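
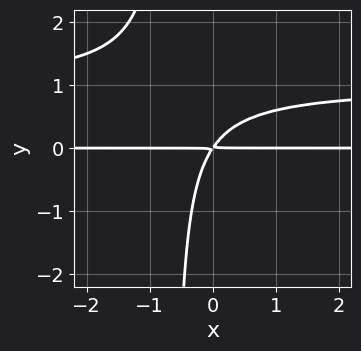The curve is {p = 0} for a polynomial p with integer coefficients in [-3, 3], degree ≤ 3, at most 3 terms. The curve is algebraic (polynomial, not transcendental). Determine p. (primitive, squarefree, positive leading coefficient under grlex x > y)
3*x*y^2 - 3*x*y + 2*y^2

(a) Degree: the shape is more complex than any degree-2 curve, so deg p = 3.
(b) Checking where it meets the axes: every point of the x-axis in the box is on the curve.
(c) Assembling these constraints gives the stated polynomial.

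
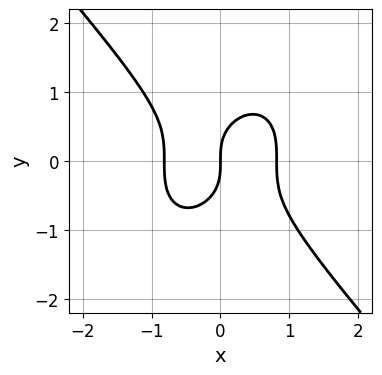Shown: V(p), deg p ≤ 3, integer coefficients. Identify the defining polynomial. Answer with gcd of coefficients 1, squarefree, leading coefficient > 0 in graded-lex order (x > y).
1. The degree is 3 — no degree-2 curve has this shape.
2. Against the integer gridlines: it crosses the x-axis at the gridline x = 0; it crosses the y-axis at the gridline y = 0.
3. Together with the visible shape, these determine p as stated.

3*x^3 + 2*y^3 - 2*x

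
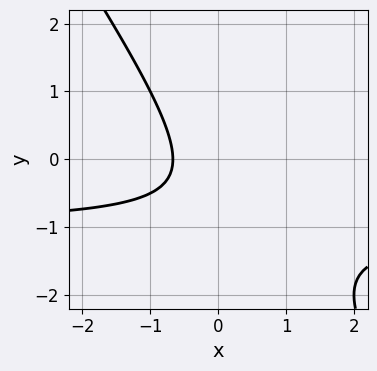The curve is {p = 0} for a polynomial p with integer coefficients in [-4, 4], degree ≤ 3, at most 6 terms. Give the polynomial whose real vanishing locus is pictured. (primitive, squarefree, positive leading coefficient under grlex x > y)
First, the degree is 2 — the shape is more complex than any degree-1 curve.
Then, from the visible intercepts: no y-intercept at any integer in the box.
Finally, fitting integer coefficients to these (and the overall shape) gives p.

3*x*y + 2*y^2 + 3*x + 2*y + 2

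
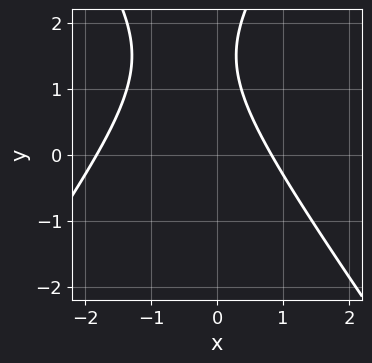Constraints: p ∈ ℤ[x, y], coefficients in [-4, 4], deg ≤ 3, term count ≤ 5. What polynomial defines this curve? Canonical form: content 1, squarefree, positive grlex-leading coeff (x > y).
First, degree: the shape is more complex than any degree-1 curve, so deg p = 2.
Next, from the visible intercepts: the curve avoids every integer y-axis point in the box.
Finally, solving for integer coefficients yields p as stated.

2*x^2 - y^2 + 2*x + 3*y - 3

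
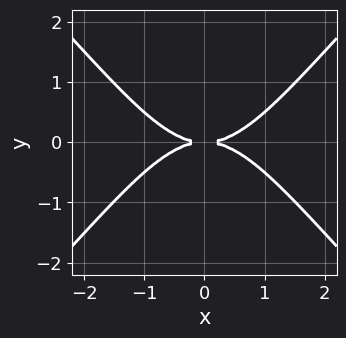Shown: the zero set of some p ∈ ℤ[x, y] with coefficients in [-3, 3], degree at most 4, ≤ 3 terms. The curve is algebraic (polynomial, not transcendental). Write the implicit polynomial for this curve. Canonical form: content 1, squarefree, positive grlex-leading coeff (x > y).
x^4 - x^2*y^2 - 3*y^2

1. The degree is 4 — the shape is more complex than any degree-3 curve.
2. Symmetries: the y ↦ −y reflection is a symmetry, so y appears only in even powers; mirror symmetry x ↦ −x ⇒ only even powers of x.
3. Observable constraints: it crosses the x-axis at the gridline x = 0; it crosses the y-axis at the gridline y = 0.
4. These observations pin down the coefficients.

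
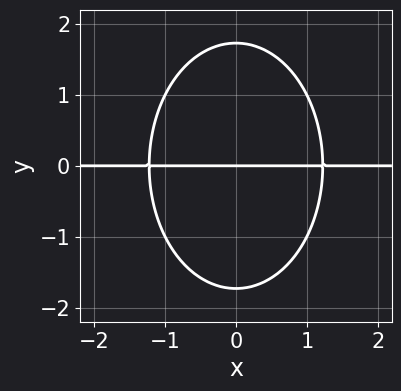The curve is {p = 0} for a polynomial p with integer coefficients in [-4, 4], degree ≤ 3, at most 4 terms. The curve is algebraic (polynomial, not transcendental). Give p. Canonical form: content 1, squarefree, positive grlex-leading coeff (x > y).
2*x^2*y + y^3 - 3*y

First, the degree is 3 — a generic line meets the curve in up to 3 points.
Next, symmetries: the x ↦ −x reflection is a symmetry, so x appears only in even powers.
Then, observable constraints: one y-axis crossing is at y = 0; every point of the x-axis in the box is on the curve.
Finally, assembling these constraints gives the stated polynomial.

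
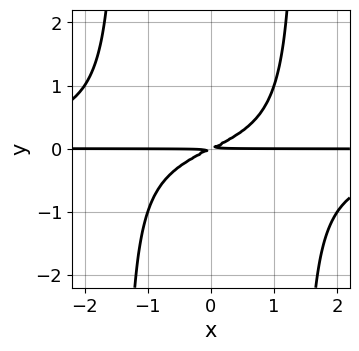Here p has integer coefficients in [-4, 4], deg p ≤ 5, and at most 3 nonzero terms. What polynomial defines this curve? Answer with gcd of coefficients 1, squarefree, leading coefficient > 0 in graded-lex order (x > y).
Degree: the shape is more complex than any degree-3 curve, so deg p = 4.
Against the integer gridlines: the visible x-axis segment lies entirely on the curve.
Putting this together gives p.

x^2*y^2 + x*y - 2*y^2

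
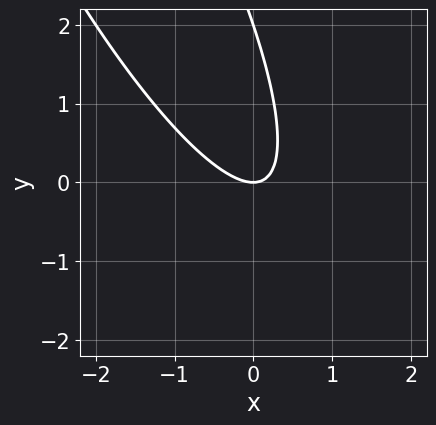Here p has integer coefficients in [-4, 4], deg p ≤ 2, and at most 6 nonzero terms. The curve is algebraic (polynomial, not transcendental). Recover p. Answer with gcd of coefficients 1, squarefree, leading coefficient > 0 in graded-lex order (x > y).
3*x^2 + 3*x*y + y^2 - 2*y

(a) The degree is 2 — a generic line meets the curve in up to 2 points.
(b) Reading off the gridlines: the y-axis gridline crossings are at y ∈ {0, 2}; it meets the x-axis at x = 0 (among the integer gridlines).
(c) Solving for integer coefficients yields p as stated.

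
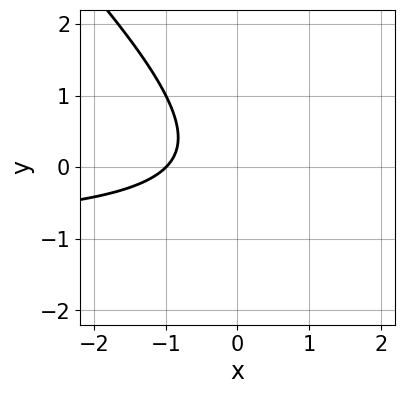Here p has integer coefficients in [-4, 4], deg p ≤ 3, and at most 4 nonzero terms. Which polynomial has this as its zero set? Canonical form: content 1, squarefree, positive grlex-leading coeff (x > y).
x*y + y^2 + x + 1

Degree: no degree-1 curve has this shape, so deg p = 2.
From the visible intercepts: one x-axis crossing is at x = -1; no y-intercept at any integer in the box.
These observations pin down the coefficients.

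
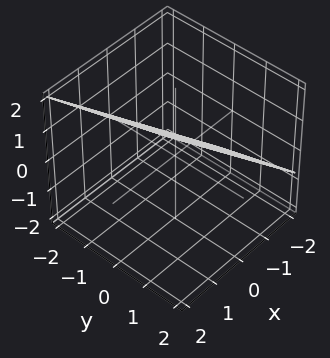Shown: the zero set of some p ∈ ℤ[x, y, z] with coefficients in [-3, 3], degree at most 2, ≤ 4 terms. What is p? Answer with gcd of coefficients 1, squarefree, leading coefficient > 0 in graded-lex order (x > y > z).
1. Degree: every cross-section is a straight line — this is a plane, so deg p = 1.
2. From the visible intercepts: one y-axis crossing is at y = -2.
3. Together with the visible shape, these determine p as stated.

3*x + y - 3*z + 2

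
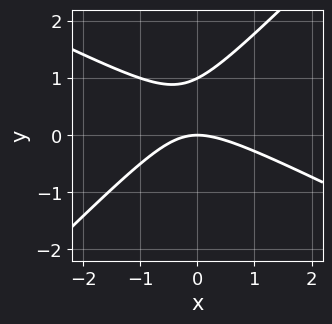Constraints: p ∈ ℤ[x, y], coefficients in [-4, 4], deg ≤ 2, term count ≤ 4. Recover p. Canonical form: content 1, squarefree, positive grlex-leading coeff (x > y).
deg p = 2. No degree-1 curve has this shape.
Observable constraints: it crosses the x-axis at the gridline x = 0; the y-axis gridline crossings are at y ∈ {0, 1}.
Assembling these constraints gives the stated polynomial.

x^2 + x*y - 2*y^2 + 2*y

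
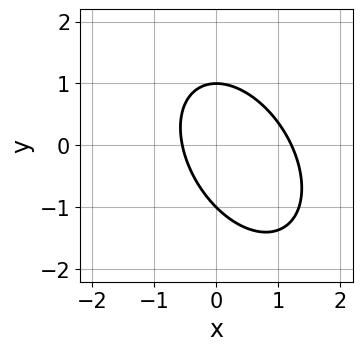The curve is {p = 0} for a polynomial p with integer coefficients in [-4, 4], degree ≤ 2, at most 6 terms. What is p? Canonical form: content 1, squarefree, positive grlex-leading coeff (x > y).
(a) deg p = 2. The shape is more complex than any degree-1 curve.
(b) From the visible intercepts: the y-axis gridline crossings are at y ∈ {-1, 1}.
(c) These observations pin down the coefficients.

3*x^2 + 2*x*y + 2*y^2 - 2*x - 2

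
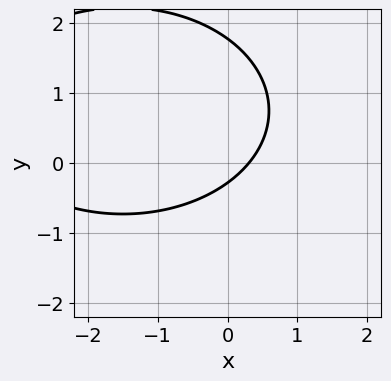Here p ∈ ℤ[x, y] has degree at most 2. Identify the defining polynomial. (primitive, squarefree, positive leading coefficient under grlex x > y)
First, the degree is 2 — no degree-1 curve has this shape.
Finally, solving for integer coefficients yields p as stated.

x^2 + 2*y^2 + 3*x - 3*y - 1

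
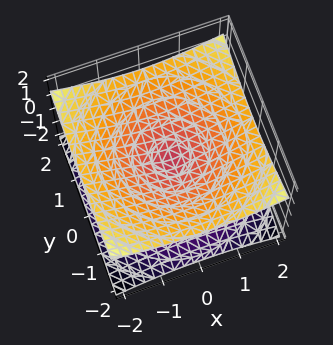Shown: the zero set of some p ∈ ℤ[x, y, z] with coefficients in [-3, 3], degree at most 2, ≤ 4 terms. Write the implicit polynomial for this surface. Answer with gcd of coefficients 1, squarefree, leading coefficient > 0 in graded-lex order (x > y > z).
x^2 + y^2 - 3*z^2

1. deg p = 2. A double cone through the origin; a quadric.
2. Symmetries: rotational symmetry about the z-axis ⇒ p depends on x, y only through x² + y²; the z ↦ −z reflection is a symmetry, so z appears only in even powers.
3. Checking where it meets the axes: it meets the x-axis at x = 0 (among the integer gridlines); a circular section at z = 1 has radius between 1 and 2.
4. Matching integer coefficients to the picture gives p.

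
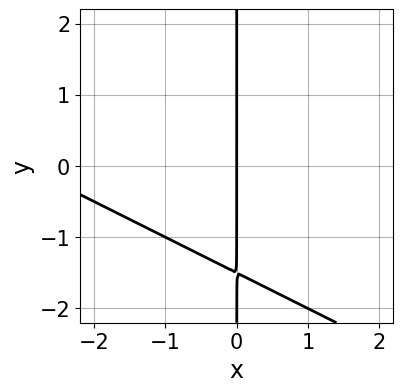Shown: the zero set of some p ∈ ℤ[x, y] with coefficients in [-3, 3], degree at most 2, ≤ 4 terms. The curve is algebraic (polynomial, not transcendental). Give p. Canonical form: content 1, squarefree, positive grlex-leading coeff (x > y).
x^2 + 2*x*y + 3*x

deg p = 2. The shape is more complex than any degree-1 curve.
From the axis intercepts and sections: the visible y-axis segment lies entirely on the curve; it crosses the x-axis at the gridline x = 0.
Fitting integer coefficients to these (and the overall shape) gives p.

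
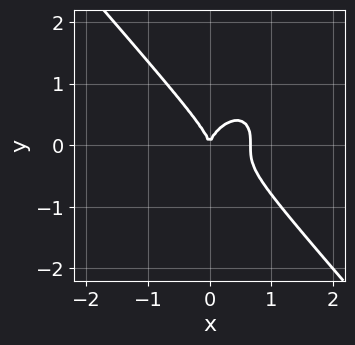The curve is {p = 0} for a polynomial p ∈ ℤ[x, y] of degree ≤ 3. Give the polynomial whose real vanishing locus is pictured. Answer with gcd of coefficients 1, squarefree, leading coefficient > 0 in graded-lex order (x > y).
deg p = 3. No degree-2 curve has this shape.
Reading off the gridlines: one x-axis crossing is at x = 0; it meets the y-axis at y = 0 (among the integer gridlines).
Assembling these constraints gives the stated polynomial.

3*x^3 + 2*y^3 - 2*x^2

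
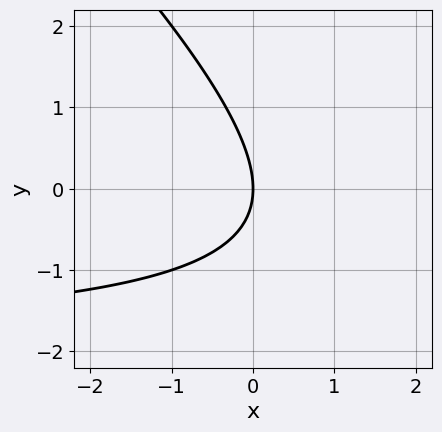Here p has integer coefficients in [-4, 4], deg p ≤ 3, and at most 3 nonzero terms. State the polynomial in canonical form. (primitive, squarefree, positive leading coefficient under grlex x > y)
Degree: no degree-1 curve has this shape, so deg p = 2.
From the visible intercepts: one y-axis crossing is at y = 0; it crosses the x-axis at the gridline x = 0.
These observations pin down the coefficients.

x*y + y^2 + 2*x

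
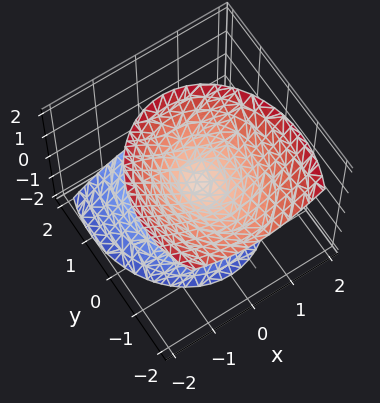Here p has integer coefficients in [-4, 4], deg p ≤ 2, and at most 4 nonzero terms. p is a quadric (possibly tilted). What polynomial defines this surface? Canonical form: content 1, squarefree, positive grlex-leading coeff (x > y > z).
First, the picture has 2 separate pieces. They look like related sheets of one shape, so recover p as a whole.
Then, the degree is 2 — the shape is more complex than any degree-1 surface.
Next, from the visible intercepts: it crosses the x-axis at the gridline x = 0; it crosses the y-axis at the gridline y = 0.
Finally, matching integer coefficients to the picture gives p.

3*x^2 + 2*y^2 + 2*y*z - 2*z^2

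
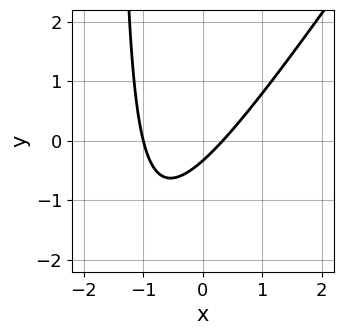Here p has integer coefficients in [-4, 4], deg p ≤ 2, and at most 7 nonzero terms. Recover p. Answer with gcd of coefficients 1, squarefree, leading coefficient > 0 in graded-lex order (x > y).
deg p = 2. A generic line meets the curve in up to 2 points.
From the visible intercepts: it meets the x-axis at x = -1 (among the integer gridlines).
Fitting integer coefficients to these (and the overall shape) gives p.

3*x^2 - 2*x*y + 2*x - 3*y - 1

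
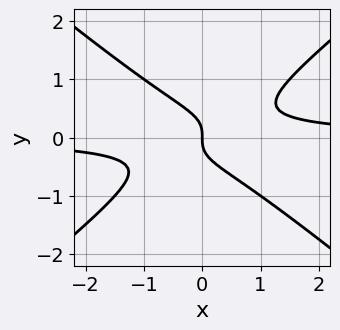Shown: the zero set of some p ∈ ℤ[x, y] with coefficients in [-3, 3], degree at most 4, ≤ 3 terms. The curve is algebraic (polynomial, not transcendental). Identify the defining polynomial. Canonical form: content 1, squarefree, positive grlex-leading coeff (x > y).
1. Degree: a generic line meets the curve in up to 3 points, so deg p = 3.
2. From the axis intercepts and sections: it meets the x-axis at x = 0 (among the integer gridlines); it crosses the y-axis at the gridline y = 0.
3. The integer polynomial consistent with all of this is the stated p.

2*x^2*y - 3*y^3 - x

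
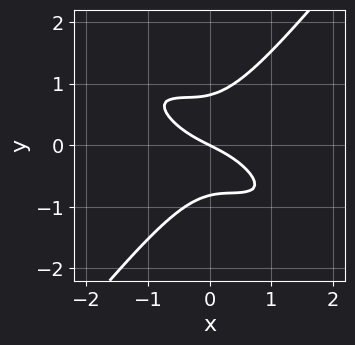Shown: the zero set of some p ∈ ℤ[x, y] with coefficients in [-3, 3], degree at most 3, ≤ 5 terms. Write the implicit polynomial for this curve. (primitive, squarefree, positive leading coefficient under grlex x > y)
The degree is 3 — the shape is more complex than any degree-2 curve.
Reading off the gridlines: it crosses the x-axis at the gridline x = 0; it crosses the y-axis at the gridline y = 0.
The integer polynomial consistent with all of this is the stated p.

2*x^3 + 3*x^2*y - 3*y^3 + x + 2*y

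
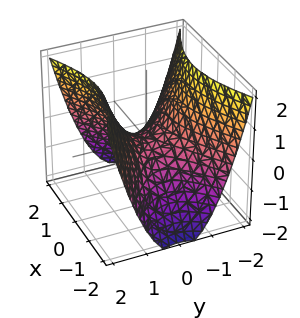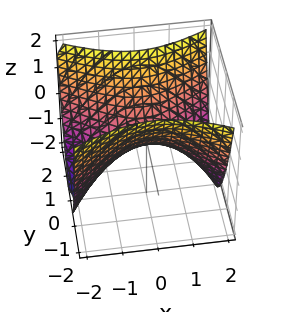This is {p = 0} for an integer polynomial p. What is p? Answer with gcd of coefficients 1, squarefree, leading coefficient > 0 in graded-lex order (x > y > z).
The degree is 2 — a hyperbolic paraboloid; a quadric.
Symmetries: the x ↦ −x reflection is a symmetry, so x appears only in even powers; it's symmetric under y → −y, forcing even powers of y.
Against the integer gridlines: one y-axis crossing is at y = 0; one x-axis crossing is at x = 0; it meets the z-axis at z = 0 (among the integer gridlines).
Fitting integer coefficients to these (and the overall shape) gives p.

x^2 - 2*y^2 + 2*z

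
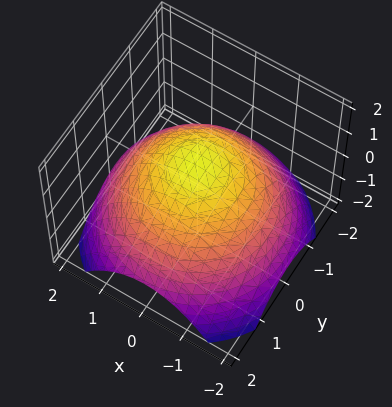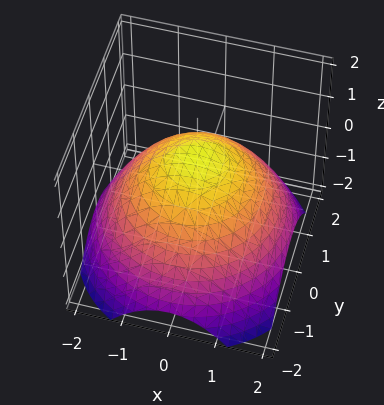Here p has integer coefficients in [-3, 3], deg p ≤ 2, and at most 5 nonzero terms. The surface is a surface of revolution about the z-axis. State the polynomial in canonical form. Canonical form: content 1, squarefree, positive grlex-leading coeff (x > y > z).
x^2 + y^2 + 2*z - 2

deg p = 2. The shape is more complex than any degree-1 surface.
Symmetries: the surface is invariant under rotation about z: p = q(x² + y², z).
From the visible intercepts: one z-axis crossing is at z = 1; a circular section at z = 0 has radius between 1 and 2.
The integer polynomial consistent with all of this is the stated p.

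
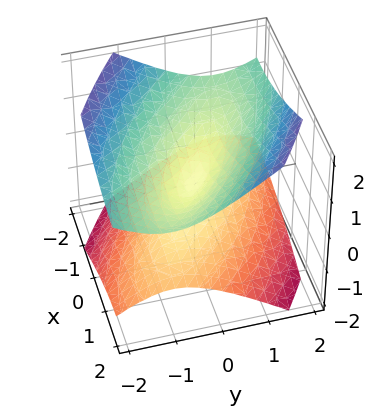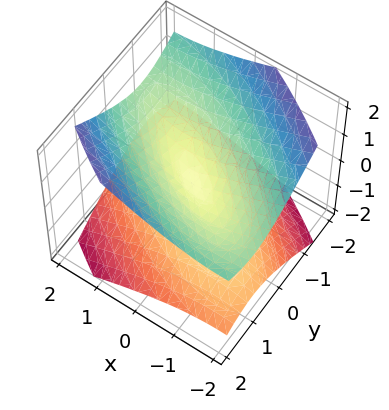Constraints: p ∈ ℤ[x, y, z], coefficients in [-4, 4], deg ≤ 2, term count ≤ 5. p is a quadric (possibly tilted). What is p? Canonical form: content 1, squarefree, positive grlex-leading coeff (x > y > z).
x^2 + 2*x*y + 2*y^2 - 3*z^2

I count 2 distinct pieces. They look like related sheets of one shape, so recover p as a whole.
deg p = 2. The shape is more complex than any degree-1 surface.
Against the integer gridlines: it crosses the x-axis at the gridline x = 0; it meets the y-axis at y = 0 (among the integer gridlines); it crosses the z-axis at the gridline z = 0.
Matching integer coefficients to the picture gives p.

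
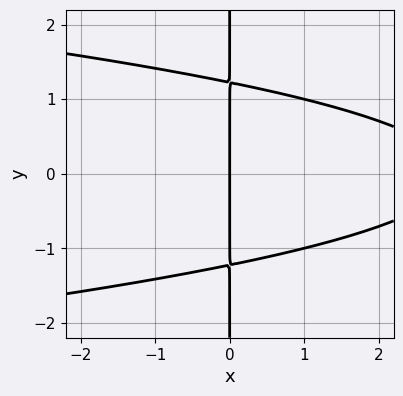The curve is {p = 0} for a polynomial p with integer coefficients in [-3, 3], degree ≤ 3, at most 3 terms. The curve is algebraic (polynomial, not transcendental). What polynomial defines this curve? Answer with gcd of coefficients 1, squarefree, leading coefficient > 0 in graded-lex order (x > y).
2*x*y^2 + x^2 - 3*x

deg p = 3. A generic line meets the curve in up to 3 points.
Symmetries: mirror symmetry y ↦ −y ⇒ only even powers of y.
Reading off the gridlines: it meets the x-axis at x = 0 (among the integer gridlines); every point of the y-axis in the box is on the curve.
Fitting integer coefficients to these (and the overall shape) gives p.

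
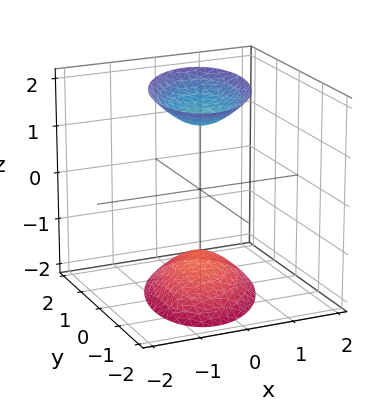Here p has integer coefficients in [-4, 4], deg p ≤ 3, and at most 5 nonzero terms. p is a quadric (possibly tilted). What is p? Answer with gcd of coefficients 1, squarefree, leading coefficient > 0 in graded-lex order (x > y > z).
(a) The picture has 2 separate pieces.
(b) deg p = 2.
(c) Reading off the gridlines: no y-intercept at any integer in the box; no x-intercept at any integer in the box.
(d) Together with the visible shape, these determine p as stated.

2*x^2 - x*y + y^2 - z^2 + 2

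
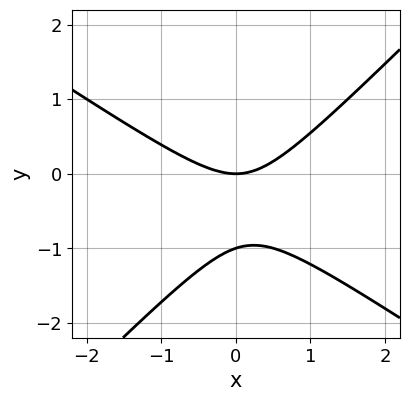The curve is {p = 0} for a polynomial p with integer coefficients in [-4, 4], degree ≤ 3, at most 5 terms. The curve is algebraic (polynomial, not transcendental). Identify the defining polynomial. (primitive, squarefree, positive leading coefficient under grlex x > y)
(a) The degree is 2 — a generic line meets the curve in up to 2 points.
(b) Observable constraints: it crosses the x-axis at the gridline x = 0; among the integer gridlines, it crosses the y-axis at y ∈ {-1, 0}.
(c) Putting this together gives p.

2*x^2 + x*y - 3*y^2 - 3*y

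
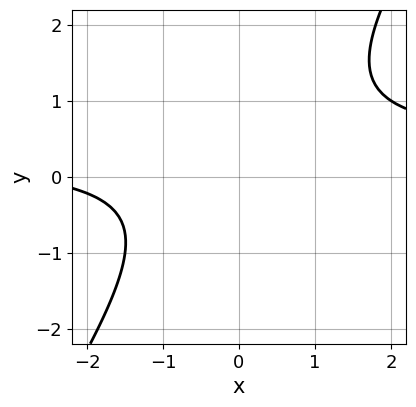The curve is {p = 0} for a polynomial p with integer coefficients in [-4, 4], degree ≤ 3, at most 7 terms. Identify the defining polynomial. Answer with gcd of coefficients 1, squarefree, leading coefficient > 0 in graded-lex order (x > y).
(a) Degree: a generic line meets the curve in up to 2 points, so deg p = 2.
(b) Checking where it meets the axes: no y-intercept at any integer in the box; the curve avoids every integer x-axis point in the box.
(c) Putting this together gives p.

3*x*y - 2*y^2 - x + y - 3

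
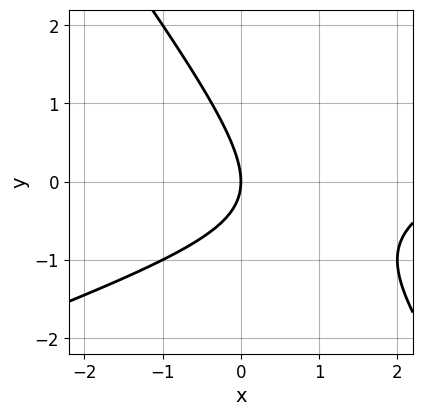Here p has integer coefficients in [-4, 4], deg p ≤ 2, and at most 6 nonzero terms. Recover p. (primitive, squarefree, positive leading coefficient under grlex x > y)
x^2 - 2*x*y - 2*y^2 - 3*x

First, the degree is 2 — the shape is more complex than any degree-1 curve.
Next, from the axis intercepts and sections: it crosses the x-axis at the gridline x = 0; one y-axis crossing is at y = 0.
Finally, these observations pin down the coefficients.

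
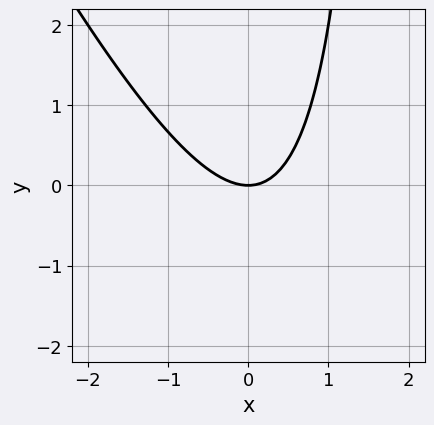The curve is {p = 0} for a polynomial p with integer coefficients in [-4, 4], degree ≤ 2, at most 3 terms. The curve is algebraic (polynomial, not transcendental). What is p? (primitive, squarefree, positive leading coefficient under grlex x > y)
2*x^2 + x*y - 2*y

First, deg p = 2. A generic line meets the curve in up to 2 points.
Then, observable constraints: one y-axis crossing is at y = 0; one x-axis crossing is at x = 0.
Finally, together with the visible shape, these determine p as stated.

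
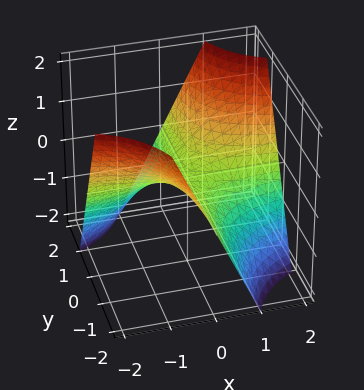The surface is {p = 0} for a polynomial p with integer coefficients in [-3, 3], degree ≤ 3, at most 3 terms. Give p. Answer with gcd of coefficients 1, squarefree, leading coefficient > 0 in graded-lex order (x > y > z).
Degree: a hyperbolic paraboloid; a quadric, so deg p = 2.
From the visible intercepts: the visible y-axis segment lies entirely on the surface; it meets the z-axis at z = 0 (among the integer gridlines); every point of the x-axis in the box is on the surface.
Assembling these constraints gives the stated polynomial.

x*y - z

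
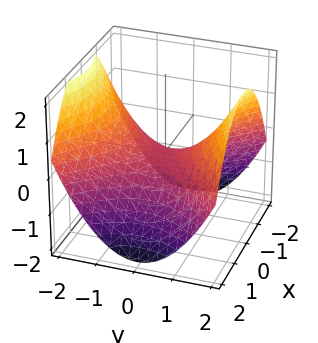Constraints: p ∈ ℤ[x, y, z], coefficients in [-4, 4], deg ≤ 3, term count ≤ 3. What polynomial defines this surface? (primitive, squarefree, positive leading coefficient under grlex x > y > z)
(a) deg p = 2.
(b) Symmetries: mirror symmetry x ↦ −x ⇒ only even powers of x; it's symmetric under y → −y, forcing even powers of y.
(c) Against the integer gridlines: one x-axis crossing is at x = 0; it meets the y-axis at y = 0 (among the integer gridlines); it meets the z-axis at z = 0 (among the integer gridlines).
(d) Solving for integer coefficients yields p as stated.

x^2 - y^2 + 2*z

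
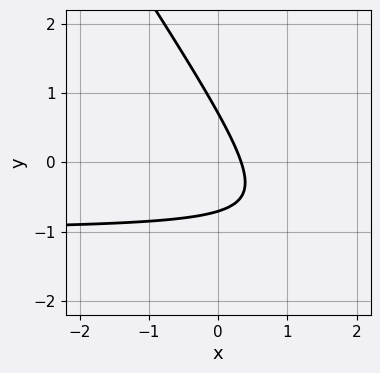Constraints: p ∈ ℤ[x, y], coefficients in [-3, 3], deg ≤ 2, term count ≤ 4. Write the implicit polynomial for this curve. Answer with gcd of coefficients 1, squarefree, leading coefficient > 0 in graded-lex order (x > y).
1. Degree: no degree-1 curve has this shape, so deg p = 2.
2. Matching integer coefficients to the picture gives p.

3*x*y + 2*y^2 + 3*x - 1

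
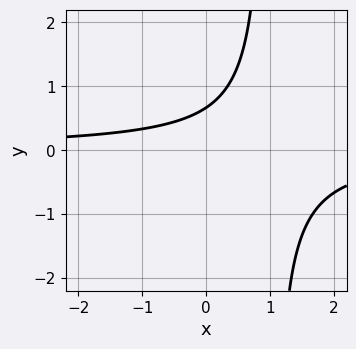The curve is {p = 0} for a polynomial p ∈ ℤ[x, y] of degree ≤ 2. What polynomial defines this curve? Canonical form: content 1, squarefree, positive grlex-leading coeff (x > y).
1. The degree is 2 — the shape is more complex than any degree-1 curve.
2. From the visible intercepts: no x-intercept at any integer in the box.
3. These observations pin down the coefficients.

3*x*y - 3*y + 2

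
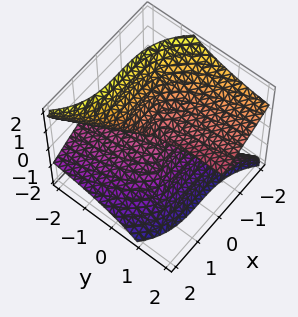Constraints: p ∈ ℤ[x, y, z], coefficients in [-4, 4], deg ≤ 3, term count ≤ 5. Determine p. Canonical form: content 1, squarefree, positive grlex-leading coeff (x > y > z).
(a) deg p = 3. A generic line meets the surface in up to 3 points.
(b) From the axis intercepts and sections: it meets the x-axis at x = 0 (among the integer gridlines); every point of the y-axis in the box is on the surface; one z-axis crossing is at z = 0.
(c) These observations pin down the coefficients.

x^3 + 3*y*z^2 + 2*z^3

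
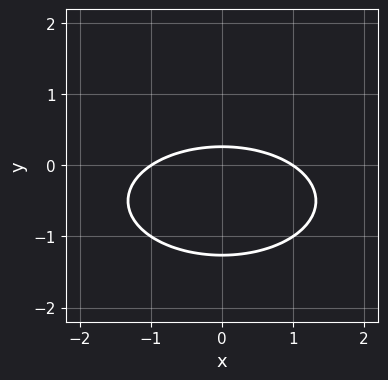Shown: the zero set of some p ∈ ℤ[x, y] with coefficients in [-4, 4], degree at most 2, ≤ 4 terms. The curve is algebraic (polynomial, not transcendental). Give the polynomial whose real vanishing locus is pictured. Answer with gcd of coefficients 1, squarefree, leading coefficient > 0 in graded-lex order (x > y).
x^2 + 3*y^2 + 3*y - 1

The degree is 2 — no degree-1 curve has this shape.
Symmetries: it's symmetric under x → −x, forcing even powers of x.
From the visible intercepts: among the integer gridlines, it crosses the x-axis at x ∈ {-1, 1}.
These observations pin down the coefficients.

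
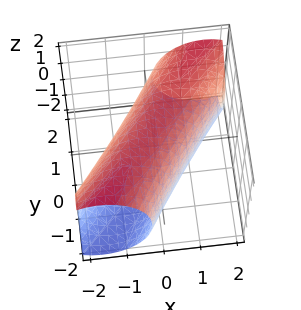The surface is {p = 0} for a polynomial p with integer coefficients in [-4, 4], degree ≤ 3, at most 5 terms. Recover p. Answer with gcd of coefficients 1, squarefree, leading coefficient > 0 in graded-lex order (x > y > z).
1. deg p = 2. A generic line meets the surface in up to 2 points.
2. The integer polynomial consistent with all of this is the stated p.

2*x^2 - 3*x*y + y^2 + z^2 - 3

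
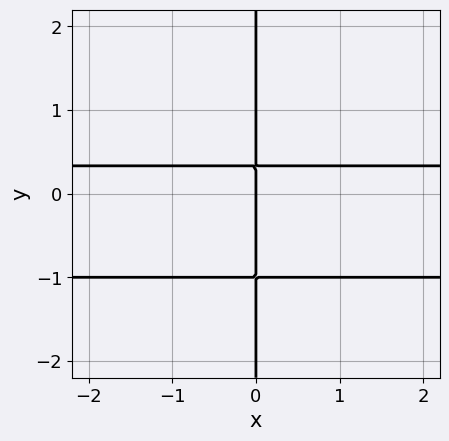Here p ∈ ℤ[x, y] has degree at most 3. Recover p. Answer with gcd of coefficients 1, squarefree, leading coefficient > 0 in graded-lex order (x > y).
3*x*y^2 + 2*x*y - x

First, the degree is 3 — a generic line meets the curve in up to 3 points.
Next, against the integer gridlines: every point of the y-axis in the box is on the curve; one x-axis crossing is at x = 0.
Finally, putting this together gives p.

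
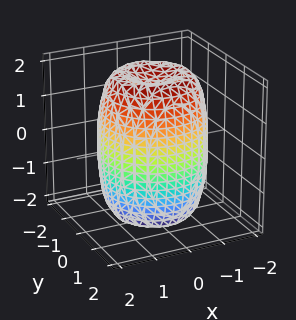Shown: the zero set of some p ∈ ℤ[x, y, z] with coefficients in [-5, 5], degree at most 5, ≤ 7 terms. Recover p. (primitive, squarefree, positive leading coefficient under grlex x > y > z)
First, deg p = 4. The shape is more complex than any degree-3 surface.
Next, symmetries: the surface is invariant under rotation about z: p = q(x² + y², z).
Then, observable constraints: a circular section at z = -1 has radius between 1 and 2.
Finally, matching integer coefficients to the picture gives p.

2*x^4 + 4*x^2*y^2 + 2*y^4 - 3*x^2 - 3*y^2 + z^2 - 3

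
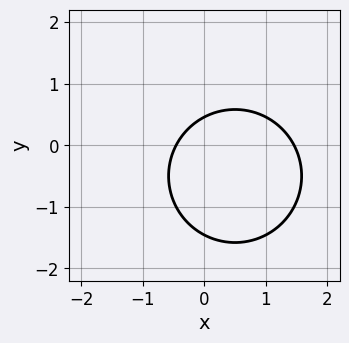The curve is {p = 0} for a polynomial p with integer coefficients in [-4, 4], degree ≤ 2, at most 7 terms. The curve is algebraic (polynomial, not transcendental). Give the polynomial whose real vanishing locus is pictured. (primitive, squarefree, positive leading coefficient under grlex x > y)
3*x^2 + 3*y^2 - 3*x + 3*y - 2

deg p = 2.
Putting this together gives p.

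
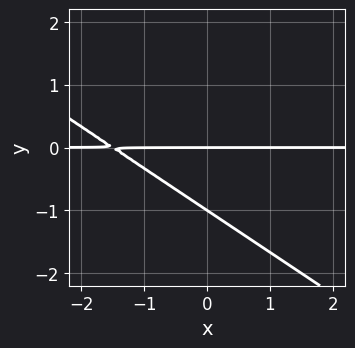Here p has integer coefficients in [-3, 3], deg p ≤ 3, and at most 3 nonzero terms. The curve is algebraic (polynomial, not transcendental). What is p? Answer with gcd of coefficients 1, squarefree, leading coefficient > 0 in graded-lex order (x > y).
First, deg p = 2. A generic line meets the curve in up to 2 points.
Then, against the integer gridlines: the y-axis gridline crossings are at y ∈ {-1, 0}; every point of the x-axis in the box is on the curve.
Finally, together with the visible shape, these determine p as stated.

2*x*y + 3*y^2 + 3*y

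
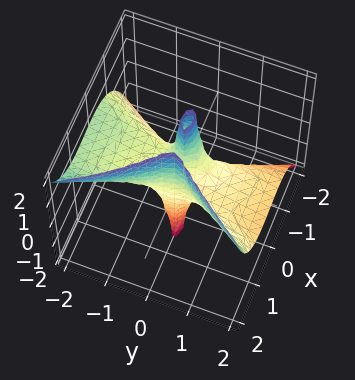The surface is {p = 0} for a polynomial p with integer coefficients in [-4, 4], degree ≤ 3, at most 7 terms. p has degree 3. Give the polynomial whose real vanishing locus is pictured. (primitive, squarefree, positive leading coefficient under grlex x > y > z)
3*x^3 + x^2*y - y^3 - 3*y^2*z - x

(a) deg p = 3. The shape is more complex than any degree-2 surface.
(b) From the visible intercepts: every point of the z-axis in the box is on the surface; one x-axis crossing is at x = 0; it meets the y-axis at y = 0 (among the integer gridlines).
(c) Solving for integer coefficients yields p as stated.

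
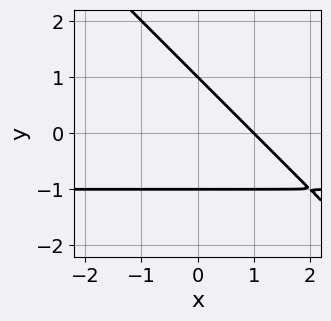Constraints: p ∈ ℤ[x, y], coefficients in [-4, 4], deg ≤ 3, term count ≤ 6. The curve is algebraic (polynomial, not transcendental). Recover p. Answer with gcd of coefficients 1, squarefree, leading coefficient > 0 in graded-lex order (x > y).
x*y + y^2 + x - 1

First, the degree is 2 — no degree-1 curve has this shape.
Then, from the visible intercepts: the y-axis gridline crossings are at y ∈ {-1, 1}; one x-axis crossing is at x = 1.
Finally, matching integer coefficients to the picture gives p.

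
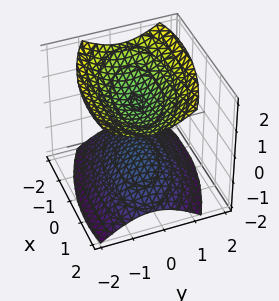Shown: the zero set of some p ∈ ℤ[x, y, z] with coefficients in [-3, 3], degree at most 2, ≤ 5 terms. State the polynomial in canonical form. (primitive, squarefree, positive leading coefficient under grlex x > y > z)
x^2 + x*y + 3*y^2 - 3*z^2 + 3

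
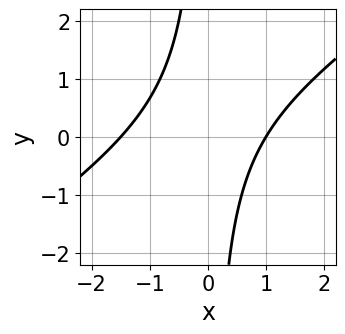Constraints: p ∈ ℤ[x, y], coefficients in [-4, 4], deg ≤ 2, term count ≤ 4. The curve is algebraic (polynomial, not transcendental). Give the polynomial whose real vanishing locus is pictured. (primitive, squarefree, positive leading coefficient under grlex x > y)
2*x^2 - 3*x*y + x - 3

1. deg p = 2. No degree-1 curve has this shape.
2. From the axis intercepts and sections: it meets the x-axis at x = 1 (among the integer gridlines); the curve avoids every integer y-axis point in the box.
3. Matching integer coefficients to the picture gives p.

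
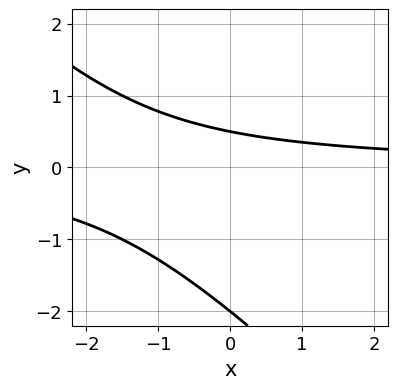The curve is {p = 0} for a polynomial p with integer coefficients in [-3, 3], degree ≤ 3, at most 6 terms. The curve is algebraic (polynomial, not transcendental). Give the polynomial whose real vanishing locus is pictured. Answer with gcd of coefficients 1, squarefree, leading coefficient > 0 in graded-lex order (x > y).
2*x*y + 2*y^2 + 3*y - 2

First, deg p = 2. No degree-1 curve has this shape.
Next, from the visible intercepts: it meets the y-axis at y = -2 (among the integer gridlines); it misses every integer gridline on the x-axis.
Finally, assembling these constraints gives the stated polynomial.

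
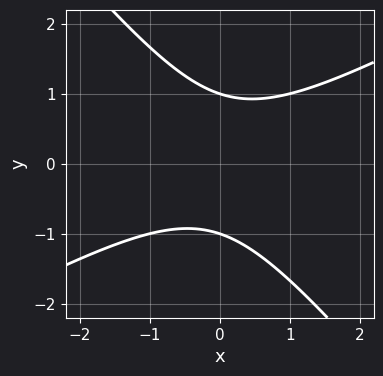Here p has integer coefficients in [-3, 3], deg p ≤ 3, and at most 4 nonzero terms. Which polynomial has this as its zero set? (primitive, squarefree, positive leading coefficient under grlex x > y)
2*x^2 - 2*x*y - 3*y^2 + 3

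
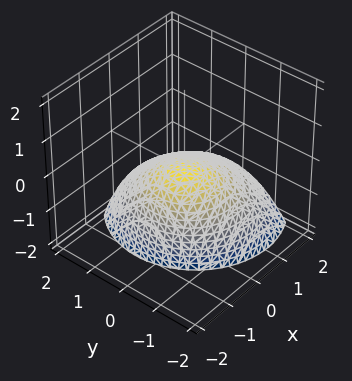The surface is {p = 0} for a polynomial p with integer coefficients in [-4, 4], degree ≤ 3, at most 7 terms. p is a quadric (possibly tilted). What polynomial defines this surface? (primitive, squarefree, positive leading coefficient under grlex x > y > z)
2*x^2 + 2*x*z + 2*y^2 + y*z + 3*z

Degree: the shape is more complex than any degree-1 surface, so deg p = 2.
From the visible intercepts: it crosses the z-axis at the gridline z = 0; it meets the x-axis at x = 0 (among the integer gridlines); one y-axis crossing is at y = 0.
Matching integer coefficients to the picture gives p.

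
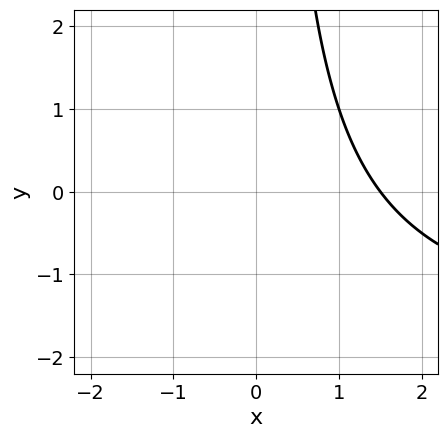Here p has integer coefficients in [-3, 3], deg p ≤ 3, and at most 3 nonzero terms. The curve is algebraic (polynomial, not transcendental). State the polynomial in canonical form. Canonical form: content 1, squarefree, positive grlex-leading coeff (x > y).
The degree is 2 — no degree-1 curve has this shape.
Observable constraints: it misses every integer gridline on the y-axis.
Assembling these constraints gives the stated polynomial.

x*y + 2*x - 3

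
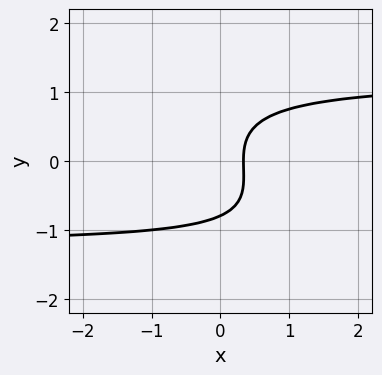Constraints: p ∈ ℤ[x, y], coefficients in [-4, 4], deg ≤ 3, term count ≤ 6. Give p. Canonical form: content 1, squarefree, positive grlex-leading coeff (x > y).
2*x*y^2 + 2*y^3 - 3*x + 1

The degree is 3 — the shape is more complex than any degree-2 curve.
Solving for integer coefficients yields p as stated.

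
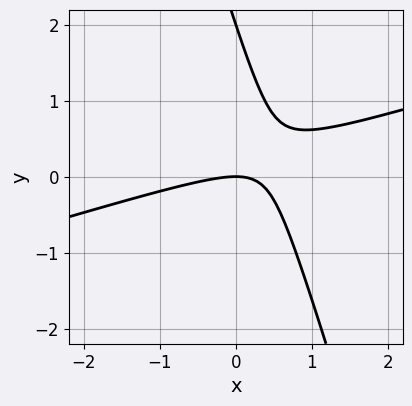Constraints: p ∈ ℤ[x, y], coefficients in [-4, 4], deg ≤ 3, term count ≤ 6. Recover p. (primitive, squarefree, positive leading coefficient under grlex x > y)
x^2 - 3*x*y - y^2 + 2*y

1. Degree: no degree-1 curve has this shape, so deg p = 2.
2. Observable constraints: it meets the x-axis at x = 0 (among the integer gridlines); among the integer gridlines, it crosses the y-axis at y ∈ {0, 2}.
3. The integer polynomial consistent with all of this is the stated p.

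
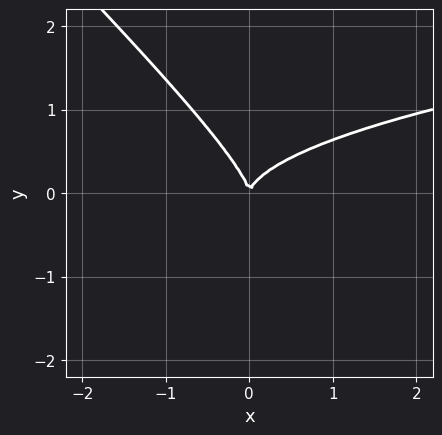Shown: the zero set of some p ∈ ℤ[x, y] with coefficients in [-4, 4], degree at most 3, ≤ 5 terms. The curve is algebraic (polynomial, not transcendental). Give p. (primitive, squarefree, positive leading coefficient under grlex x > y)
The degree is 3 — no degree-2 curve has this shape.
From the axis intercepts and sections: it crosses the y-axis at the gridline y = 0; one x-axis crossing is at x = 0.
Solving for integer coefficients yields p as stated.

3*x*y^2 + 3*y^3 - 2*x^2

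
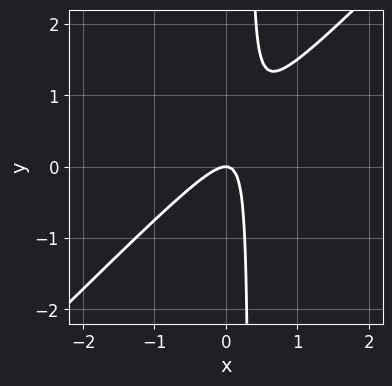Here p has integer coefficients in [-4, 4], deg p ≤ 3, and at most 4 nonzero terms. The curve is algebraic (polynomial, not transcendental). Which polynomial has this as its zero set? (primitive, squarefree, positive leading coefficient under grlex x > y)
(a) deg p = 2.
(b) Reading off the gridlines: one x-axis crossing is at x = 0; it meets the y-axis at y = 0 (among the integer gridlines).
(c) Fitting integer coefficients to these (and the overall shape) gives p.

3*x^2 - 3*x*y + y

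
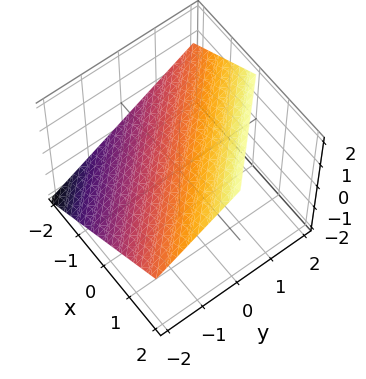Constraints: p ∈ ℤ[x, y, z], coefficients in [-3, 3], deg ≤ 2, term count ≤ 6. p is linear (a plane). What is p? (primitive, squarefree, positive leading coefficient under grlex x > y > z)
(a) Degree: every cross-section is a straight line — this is a plane, so deg p = 1.
(b) Reading off the gridlines: one x-axis crossing is at x = -1; it crosses the y-axis at the gridline y = -1.
(c) Matching integer coefficients to the picture gives p.

2*x + 2*y - 3*z + 2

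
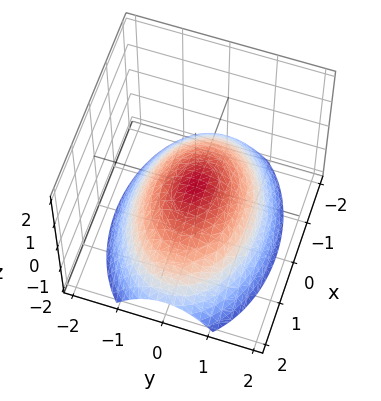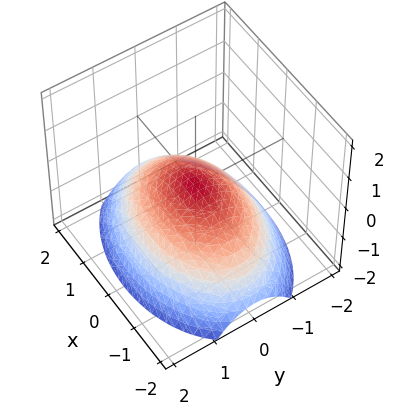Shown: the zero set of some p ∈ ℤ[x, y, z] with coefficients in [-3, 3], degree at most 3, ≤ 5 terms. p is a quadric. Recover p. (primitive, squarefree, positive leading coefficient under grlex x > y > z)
x^2 + 2*y^2 + 3*z

(a) deg p = 2.
(b) Symmetries: the y ↦ −y reflection is a symmetry, so y appears only in even powers; the x ↦ −x reflection is a symmetry, so x appears only in even powers.
(c) Observable constraints: it crosses the x-axis at the gridline x = 0; one y-axis crossing is at y = 0.
(d) Solving for integer coefficients yields p as stated.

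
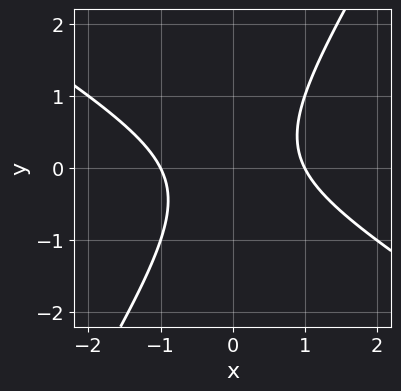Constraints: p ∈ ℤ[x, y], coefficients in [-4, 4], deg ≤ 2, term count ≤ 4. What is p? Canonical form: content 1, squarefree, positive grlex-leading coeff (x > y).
x^2 + x*y - y^2 - 1

First, the degree is 2 — no degree-1 curve has this shape.
Then, from the visible intercepts: no y-intercept at any integer in the box; the x-axis gridline crossings are at x ∈ {-1, 1}.
Finally, the integer polynomial consistent with all of this is the stated p.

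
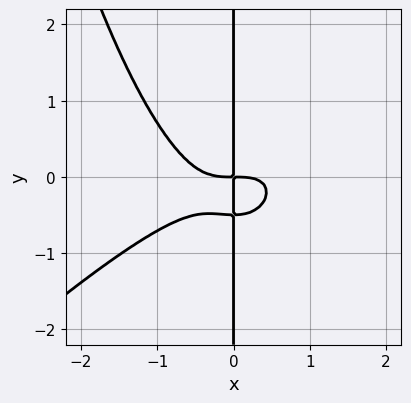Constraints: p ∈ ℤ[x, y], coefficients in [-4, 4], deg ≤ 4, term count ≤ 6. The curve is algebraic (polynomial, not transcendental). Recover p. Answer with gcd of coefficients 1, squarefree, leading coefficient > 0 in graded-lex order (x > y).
Degree: the shape is more complex than any degree-3 curve, so deg p = 4.
Against the integer gridlines: the visible y-axis segment lies entirely on the curve.
Matching integer coefficients to the picture gives p.

x^4 - x^3*y + 2*x*y^2 + x*y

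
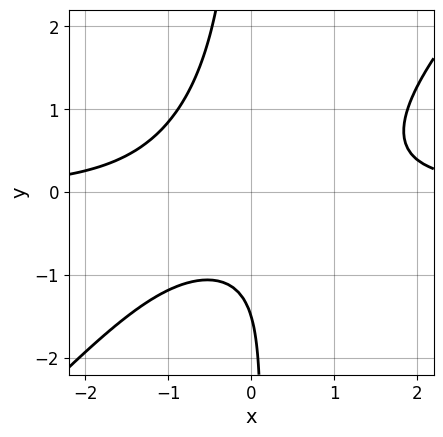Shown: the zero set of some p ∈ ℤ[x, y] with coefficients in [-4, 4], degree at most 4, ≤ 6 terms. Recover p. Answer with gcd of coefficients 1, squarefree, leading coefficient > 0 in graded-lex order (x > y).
3*x^2*y - 3*x*y^2 - 2*y - 3

(a) deg p = 3.
(b) Checking where it meets the axes: no x-intercept at any integer in the box.
(c) Solving for integer coefficients yields p as stated.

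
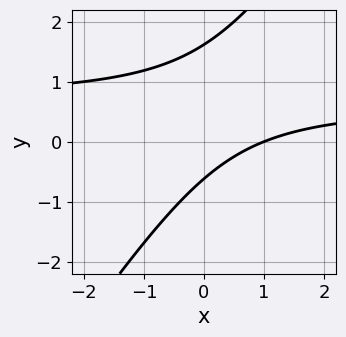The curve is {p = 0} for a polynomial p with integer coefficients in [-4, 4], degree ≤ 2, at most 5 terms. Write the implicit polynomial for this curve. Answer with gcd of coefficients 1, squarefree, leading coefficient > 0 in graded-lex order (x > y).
3*x*y - 2*y^2 - 2*x + 2*y + 2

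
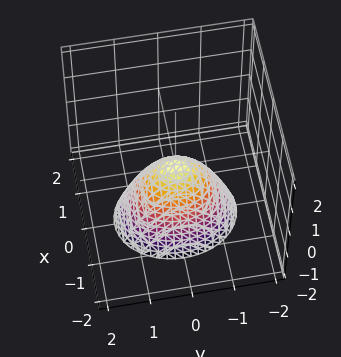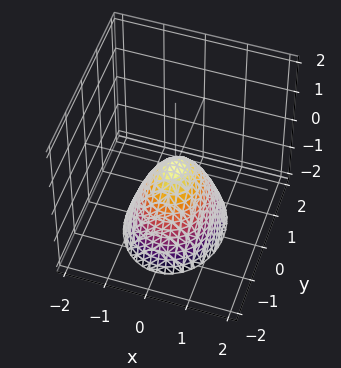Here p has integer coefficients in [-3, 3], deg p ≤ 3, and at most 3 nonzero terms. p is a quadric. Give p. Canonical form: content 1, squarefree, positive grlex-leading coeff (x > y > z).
Degree: a paraboloid; a quadric, so deg p = 2.
Symmetries: mirror symmetry x ↦ −x ⇒ only even powers of x; the y ↦ −y reflection is a symmetry, so y appears only in even powers.
From the axis intercepts and sections: it crosses the y-axis at the gridline y = 0; one z-axis crossing is at z = 0.
Matching integer coefficients to the picture gives p.

3*x^2 + 2*y^2 + 2*z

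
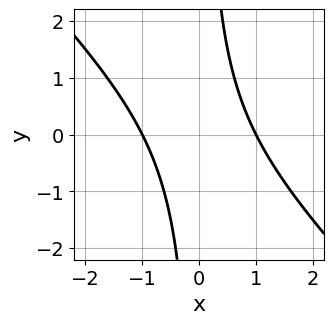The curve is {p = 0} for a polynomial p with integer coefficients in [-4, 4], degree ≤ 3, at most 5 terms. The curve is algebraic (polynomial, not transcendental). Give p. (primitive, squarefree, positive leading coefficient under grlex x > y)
x^2 + x*y - 1

First, deg p = 2. No degree-1 curve has this shape.
Then, reading off the gridlines: no y-intercept at any integer in the box; among the integer gridlines, it crosses the x-axis at x ∈ {-1, 1}.
Finally, these observations pin down the coefficients.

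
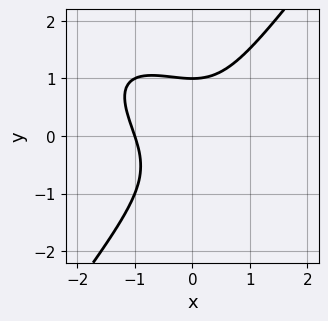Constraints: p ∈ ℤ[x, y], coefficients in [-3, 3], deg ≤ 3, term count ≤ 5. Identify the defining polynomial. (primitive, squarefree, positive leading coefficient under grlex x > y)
First, degree: a generic line meets the curve in up to 3 points, so deg p = 3.
Then, from the axis intercepts and sections: it crosses the x-axis at the gridline x = -1; it crosses the y-axis at the gridline y = 1.
Finally, putting this together gives p.

x^3 + x^2*y - y^3 + 1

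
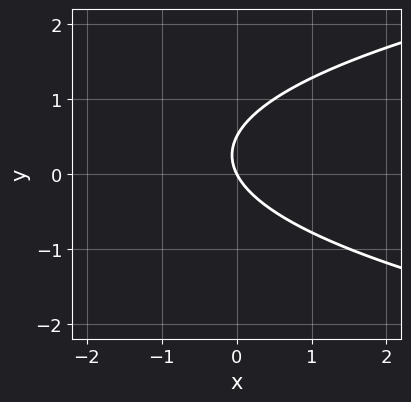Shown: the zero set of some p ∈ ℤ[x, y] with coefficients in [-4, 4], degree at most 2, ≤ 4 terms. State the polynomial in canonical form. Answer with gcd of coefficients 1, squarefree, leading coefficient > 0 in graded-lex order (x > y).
2*y^2 - 2*x - y

1. Degree: the shape is more complex than any degree-1 curve, so deg p = 2.
2. Checking where it meets the axes: it meets the x-axis at x = 0 (among the integer gridlines); one y-axis crossing is at y = 0.
3. Putting this together gives p.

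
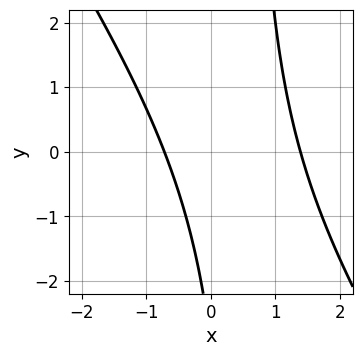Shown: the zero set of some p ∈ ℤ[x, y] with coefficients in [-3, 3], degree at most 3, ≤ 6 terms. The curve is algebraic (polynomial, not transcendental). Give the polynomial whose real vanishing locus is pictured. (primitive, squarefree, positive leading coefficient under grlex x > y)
First, deg p = 2.
Then, observable constraints: the curve avoids every integer y-axis point in the box.
Finally, together with the visible shape, these determine p as stated.

3*x^2 + 2*x*y - 2*x - y - 3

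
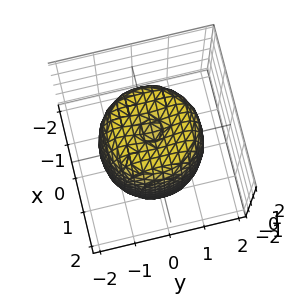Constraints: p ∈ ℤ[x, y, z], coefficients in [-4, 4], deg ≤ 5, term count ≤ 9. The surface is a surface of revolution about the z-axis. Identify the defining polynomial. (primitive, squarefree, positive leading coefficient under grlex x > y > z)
(a) Degree: the shape is more complex than any degree-3 surface, so deg p = 4.
(b) Symmetries: the surface is invariant under rotation about z: p = q(x² + y², z).
(c) Against the integer gridlines: a circular section at z = -1 has radius between 1 and 2.
(d) Fitting integer coefficients to these (and the overall shape) gives p.

2*x^4 + 4*x^2*y^2 + 2*y^4 - 3*x^2 - 3*y^2 + z^2 - 2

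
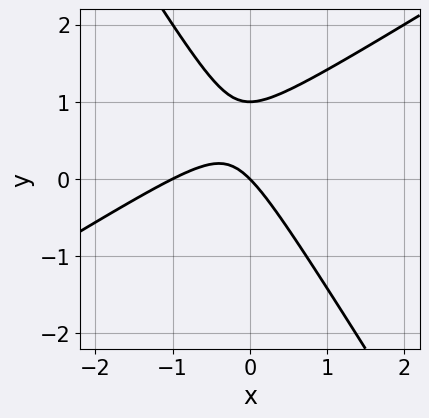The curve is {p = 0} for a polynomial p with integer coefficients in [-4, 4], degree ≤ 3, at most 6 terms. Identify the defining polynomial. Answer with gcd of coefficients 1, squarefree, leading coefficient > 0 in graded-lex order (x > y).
(a) Degree: no degree-1 curve has this shape, so deg p = 2.
(b) From the axis intercepts and sections: the y-axis gridline crossings are at y ∈ {0, 1}; the x-axis gridline crossings are at x ∈ {-1, 0}.
(c) The integer polynomial consistent with all of this is the stated p.

x^2 - x*y - y^2 + x + y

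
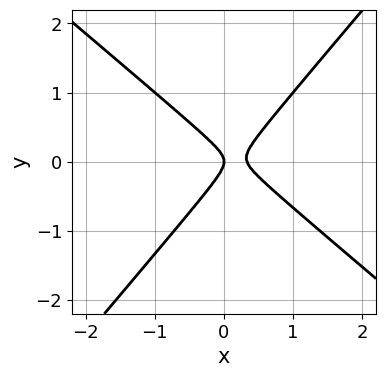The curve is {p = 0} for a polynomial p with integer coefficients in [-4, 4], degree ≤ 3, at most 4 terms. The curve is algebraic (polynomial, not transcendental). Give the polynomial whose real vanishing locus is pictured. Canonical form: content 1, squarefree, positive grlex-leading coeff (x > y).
3*x^2 + x*y - 3*y^2 - x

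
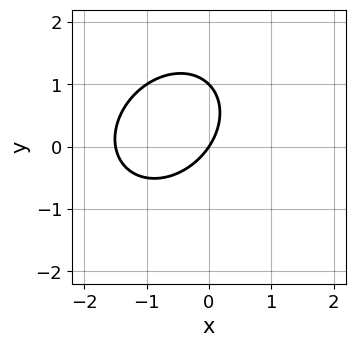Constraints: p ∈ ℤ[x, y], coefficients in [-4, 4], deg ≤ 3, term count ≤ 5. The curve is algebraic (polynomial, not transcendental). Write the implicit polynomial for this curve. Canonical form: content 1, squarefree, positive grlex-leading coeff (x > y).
(a) deg p = 2. A generic line meets the curve in up to 2 points.
(b) Checking where it meets the axes: the y-axis gridline crossings are at y ∈ {0, 1}; one x-axis crossing is at x = 0.
(c) Matching integer coefficients to the picture gives p.

2*x^2 - x*y + 2*y^2 + 3*x - 2*y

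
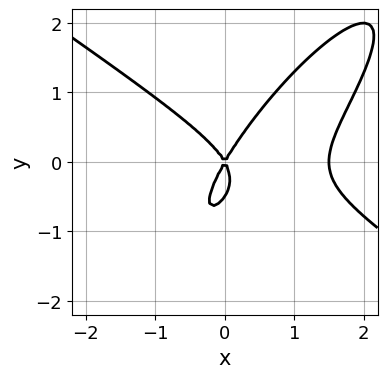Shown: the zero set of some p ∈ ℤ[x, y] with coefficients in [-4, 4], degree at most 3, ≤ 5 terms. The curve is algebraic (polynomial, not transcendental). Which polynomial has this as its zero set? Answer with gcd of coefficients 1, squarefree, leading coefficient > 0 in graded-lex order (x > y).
2*x^3 - 3*x*y^2 + 2*y^3 - 3*x^2 + y^2

First, deg p = 3. The shape is more complex than any degree-2 curve.
Then, checking where it meets the axes: it crosses the y-axis at the gridline y = 0; it crosses the x-axis at the gridline x = 0.
Finally, fitting integer coefficients to these (and the overall shape) gives p.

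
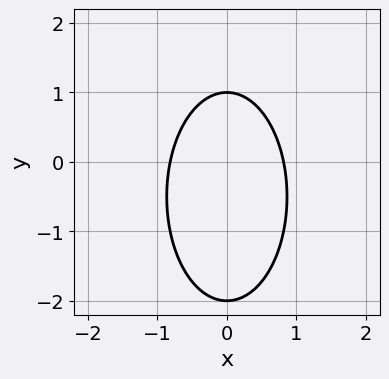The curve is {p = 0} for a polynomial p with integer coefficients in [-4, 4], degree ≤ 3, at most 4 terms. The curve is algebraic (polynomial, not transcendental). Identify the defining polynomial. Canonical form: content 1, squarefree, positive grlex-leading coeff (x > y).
1. The degree is 2 — no degree-1 curve has this shape.
2. Symmetries: the x ↦ −x reflection is a symmetry, so x appears only in even powers.
3. From the axis intercepts and sections: the y-axis gridline crossings are at y ∈ {-2, 1}.
4. Assembling these constraints gives the stated polynomial.

3*x^2 + y^2 + y - 2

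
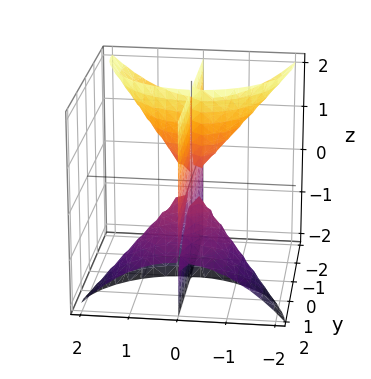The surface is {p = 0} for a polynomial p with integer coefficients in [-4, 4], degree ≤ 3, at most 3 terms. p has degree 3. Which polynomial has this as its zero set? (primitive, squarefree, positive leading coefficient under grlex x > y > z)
x^3 + x*y^2 + 2*x*y*z

The picture has 3 separate pieces.
Degree: the shape is more complex than any degree-2 surface, so deg p = 3.
Against the integer gridlines: the visible z-axis segment lies entirely on the surface; it crosses the x-axis at the gridline x = 0; the visible y-axis segment lies entirely on the surface.
Putting this together gives p.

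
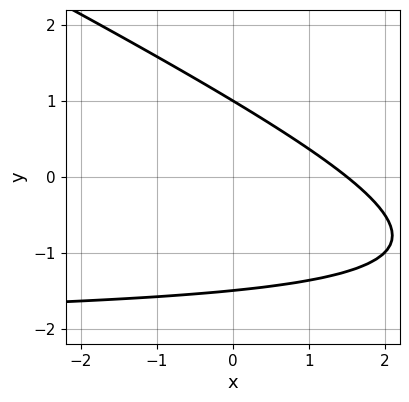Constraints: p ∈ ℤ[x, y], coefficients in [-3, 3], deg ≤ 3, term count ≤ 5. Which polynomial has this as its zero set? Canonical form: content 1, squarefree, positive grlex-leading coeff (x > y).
x*y + 2*y^2 + 2*x + y - 3

deg p = 2. No degree-1 curve has this shape.
Observable constraints: one y-axis crossing is at y = 1.
Fitting integer coefficients to these (and the overall shape) gives p.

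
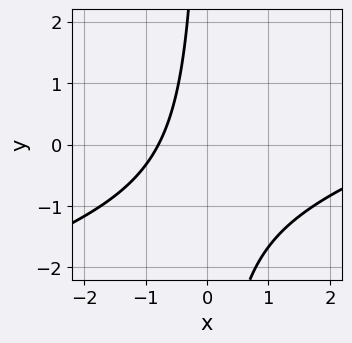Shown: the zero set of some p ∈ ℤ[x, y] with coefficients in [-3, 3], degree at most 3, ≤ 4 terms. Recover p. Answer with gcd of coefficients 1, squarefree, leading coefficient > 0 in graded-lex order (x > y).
1. Degree: a generic line meets the curve in up to 2 points, so deg p = 2.
2. Against the integer gridlines: the curve avoids every integer y-axis point in the box.
3. The integer polynomial consistent with all of this is the stated p.

x^2 - 3*x*y - 3*x - 3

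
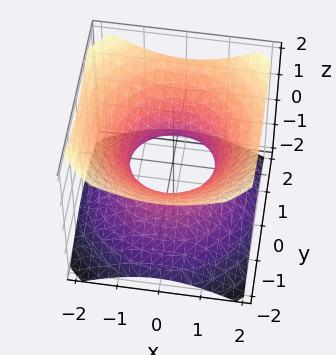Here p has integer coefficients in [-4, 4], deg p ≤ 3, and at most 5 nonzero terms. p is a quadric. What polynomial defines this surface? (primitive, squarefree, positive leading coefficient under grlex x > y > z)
1. Degree: an hourglass — one-sheet hyperboloid; a quadric, so deg p = 2.
2. Symmetries: the surface is invariant under rotation about z: p = q(x² + y², z); it's symmetric under z → −z, forcing even powers of z.
3. From the axis intercepts and sections: among the integer gridlines, it crosses the x-axis at x ∈ {-1, 1}; it misses every integer gridline on the z-axis; a circular section at z = -1 has radius between 1 and 2.
4. Assembling these constraints gives the stated polynomial. Check: (0, -1, 0) on the y-axis lies on the surface, and p(0, -1, 0) = 0. ✓

2*x^2 + 2*y^2 - 3*z^2 - 2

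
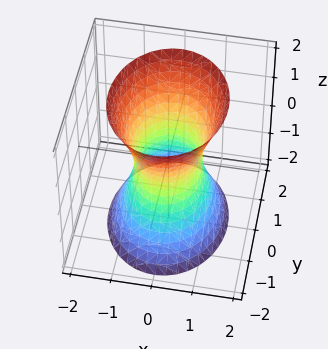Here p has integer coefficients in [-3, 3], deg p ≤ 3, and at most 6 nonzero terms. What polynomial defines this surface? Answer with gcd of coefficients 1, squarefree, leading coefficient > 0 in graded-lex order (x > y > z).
First, deg p = 2. One connected sheet with a waist; a quadric.
Next, symmetries: mirror symmetry y ↦ −y ⇒ only even powers of y; the z ↦ −z reflection is a symmetry, so z appears only in even powers; mirror symmetry x ↦ −x ⇒ only even powers of x.
Next, checking where it meets the axes: no z-intercept at any integer in the box; the y-axis gridline crossings are at y ∈ {-1, 1}.
Finally, solving for integer coefficients yields p as stated.

3*x^2 + 2*y^2 - z^2 - 2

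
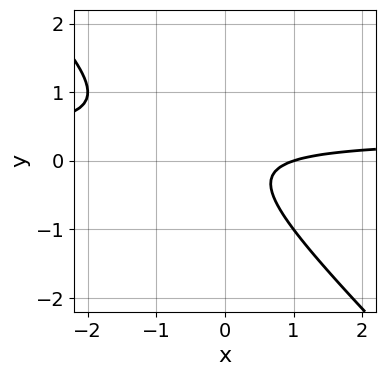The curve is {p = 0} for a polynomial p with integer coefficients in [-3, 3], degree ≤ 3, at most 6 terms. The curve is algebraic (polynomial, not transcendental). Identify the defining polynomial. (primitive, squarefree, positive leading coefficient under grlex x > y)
3*x*y + 3*y^2 - x + 1

1. deg p = 2. The shape is more complex than any degree-1 curve.
2. Checking where it meets the axes: it misses every integer gridline on the y-axis; one x-axis crossing is at x = 1.
3. Solving for integer coefficients yields p as stated.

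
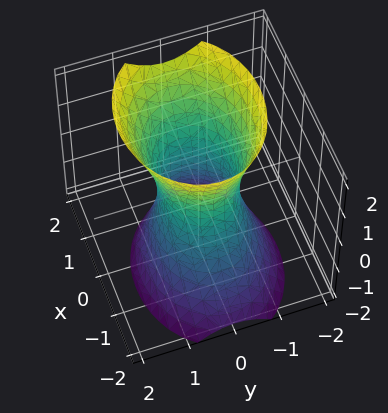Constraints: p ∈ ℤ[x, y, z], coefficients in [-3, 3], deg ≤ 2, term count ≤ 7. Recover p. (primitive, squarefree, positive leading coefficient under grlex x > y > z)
2*x^2 - x*z + 3*y^2 - z^2 - 2

deg p = 2.
Checking where it meets the axes: among the integer gridlines, it crosses the x-axis at x ∈ {-1, 1}; the surface avoids every integer z-axis point in the box.
Fitting integer coefficients to these (and the overall shape) gives p.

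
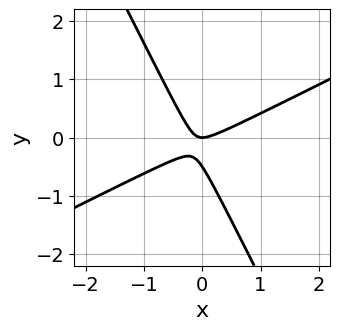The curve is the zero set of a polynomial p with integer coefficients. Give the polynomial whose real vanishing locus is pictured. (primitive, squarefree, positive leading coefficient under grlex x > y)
(a) The degree is 2 — a generic line meets the curve in up to 2 points.
(b) From the axis intercepts and sections: it crosses the y-axis at the gridline y = 0; it meets the x-axis at x = 0 (among the integer gridlines).
(c) Solving for integer coefficients yields p as stated.

2*x^2 - 3*x*y - 2*y^2 - y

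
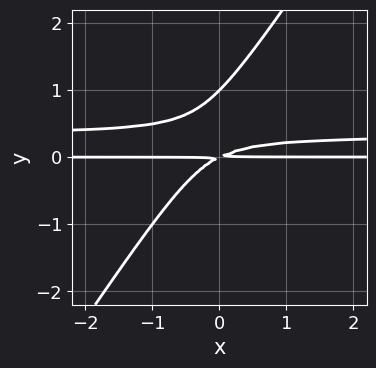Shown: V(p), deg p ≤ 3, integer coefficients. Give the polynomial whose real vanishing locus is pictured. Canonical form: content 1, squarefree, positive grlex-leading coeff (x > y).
3*x*y^2 - 2*y^3 - x*y + 2*y^2

1. deg p = 3. A generic line meets the curve in up to 3 points.
2. From the visible intercepts: the visible x-axis segment lies entirely on the curve; it crosses the y-axis at the gridline y = 1.
3. Together with the visible shape, these determine p as stated.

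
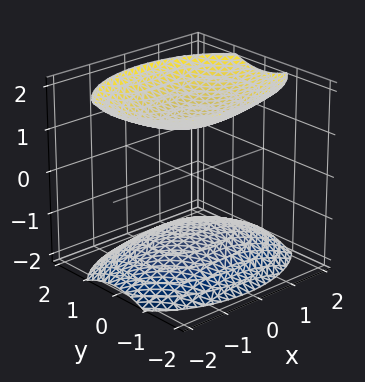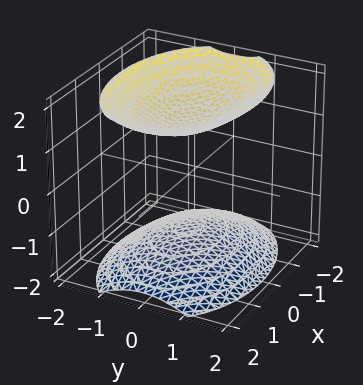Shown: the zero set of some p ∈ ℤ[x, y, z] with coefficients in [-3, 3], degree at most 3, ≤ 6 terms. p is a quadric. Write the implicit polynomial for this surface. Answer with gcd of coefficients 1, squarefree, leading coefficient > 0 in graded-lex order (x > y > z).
x^2 + 2*y^2 - 2*z^2 + 3

First, I count 2 distinct pieces.
Then, the degree is 2 — two sheets facing apart; a quadric.
Next, symmetries: mirror symmetry y ↦ −y ⇒ only even powers of y; mirror symmetry x ↦ −x ⇒ only even powers of x; it's symmetric under z → −z, forcing even powers of z.
Next, from the visible intercepts: it misses every integer gridline on the x-axis; no y-intercept at any integer in the box.
Finally, putting this together gives p.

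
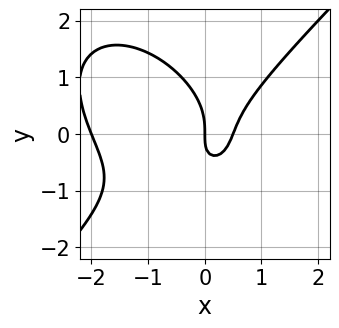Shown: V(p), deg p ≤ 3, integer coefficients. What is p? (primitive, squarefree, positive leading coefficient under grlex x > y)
2*x^3 - 2*y^3 + 3*x^2 - 2*x*y - 2*x

1. Degree: a generic line meets the curve in up to 3 points, so deg p = 3.
2. From the axis intercepts and sections: among the integer gridlines, it crosses the x-axis at x ∈ {-2, 0}; it meets the y-axis at y = 0 (among the integer gridlines).
3. Matching integer coefficients to the picture gives p.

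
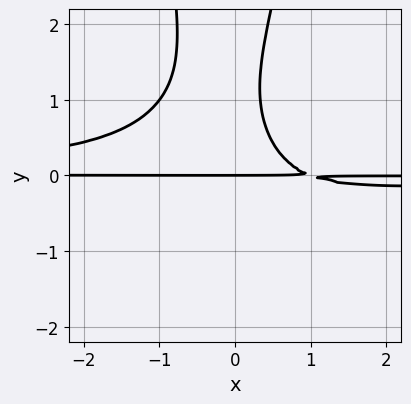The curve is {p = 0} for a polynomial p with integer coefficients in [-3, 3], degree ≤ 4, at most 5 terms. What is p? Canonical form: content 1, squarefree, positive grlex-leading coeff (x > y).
3*x^2*y^2 - y^3 + 2*x*y + 2*y^2 - 2*y

(a) deg p = 4. The shape is more complex than any degree-3 curve.
(b) Against the integer gridlines: it crosses the y-axis at the gridline y = 0; every point of the x-axis in the box is on the curve.
(c) Together with the visible shape, these determine p as stated.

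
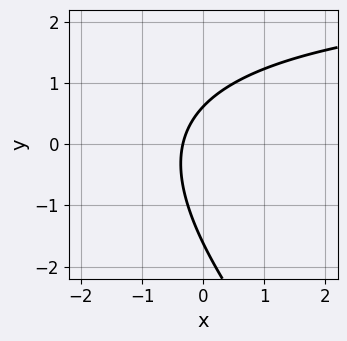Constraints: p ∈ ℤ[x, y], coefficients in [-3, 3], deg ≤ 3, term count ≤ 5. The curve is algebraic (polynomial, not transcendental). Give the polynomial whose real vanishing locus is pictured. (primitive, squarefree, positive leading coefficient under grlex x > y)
First, deg p = 2.
Finally, the integer polynomial consistent with all of this is the stated p.

x*y + y^2 - 3*x + y - 1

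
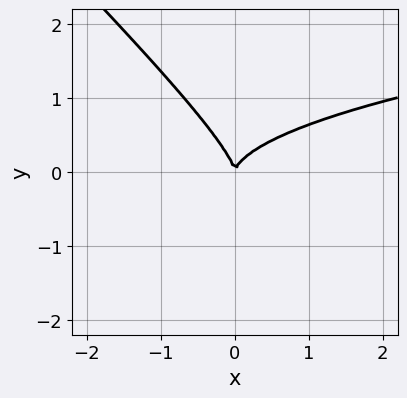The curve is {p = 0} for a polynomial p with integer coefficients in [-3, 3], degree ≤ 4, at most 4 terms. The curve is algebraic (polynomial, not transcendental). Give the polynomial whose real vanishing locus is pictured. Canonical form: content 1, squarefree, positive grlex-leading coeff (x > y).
3*x*y^2 + 3*y^3 - 2*x^2

1. deg p = 3. No degree-2 curve has this shape.
2. From the axis intercepts and sections: it meets the y-axis at y = 0 (among the integer gridlines); one x-axis crossing is at x = 0.
3. Solving for integer coefficients yields p as stated.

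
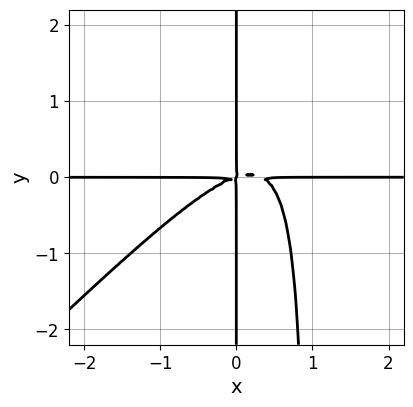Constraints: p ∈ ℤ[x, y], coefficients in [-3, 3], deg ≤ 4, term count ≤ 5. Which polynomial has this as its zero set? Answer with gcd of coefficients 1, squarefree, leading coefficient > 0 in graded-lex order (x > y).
3*x^3*y - 3*x^2*y^2 - x^2*y + 3*x*y^2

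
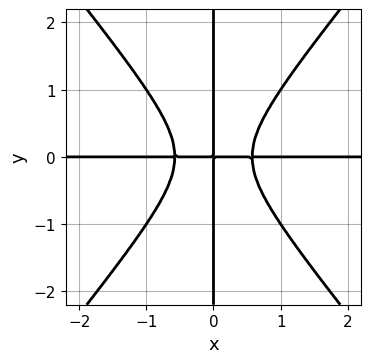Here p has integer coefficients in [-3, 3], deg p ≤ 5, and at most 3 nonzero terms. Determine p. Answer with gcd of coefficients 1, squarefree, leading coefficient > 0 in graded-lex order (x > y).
3*x^3*y - 2*x*y^3 - x*y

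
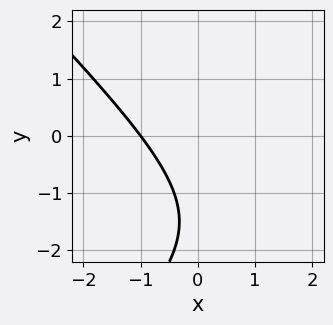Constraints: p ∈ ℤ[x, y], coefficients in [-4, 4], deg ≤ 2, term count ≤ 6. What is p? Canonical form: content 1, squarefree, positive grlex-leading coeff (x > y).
First, degree: a generic line meets the curve in up to 2 points, so deg p = 2.
Then, from the visible intercepts: the curve avoids every integer y-axis point in the box; one x-axis crossing is at x = -1.
Finally, matching integer coefficients to the picture gives p.

x^2 - y^2 - 2*x - 3*y - 3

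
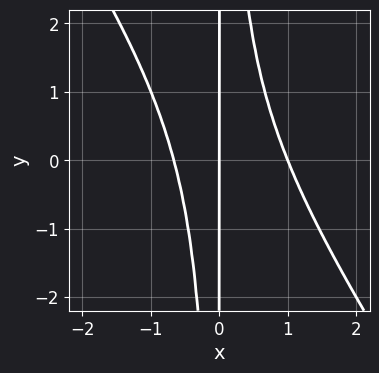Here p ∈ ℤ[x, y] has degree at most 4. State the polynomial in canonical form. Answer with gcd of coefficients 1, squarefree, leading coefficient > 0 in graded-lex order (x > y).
(a) Degree: the shape is more complex than any degree-2 curve, so deg p = 3.
(b) Observable constraints: the visible y-axis segment lies entirely on the curve; among the integer gridlines, it crosses the x-axis at x ∈ {0, 1}.
(c) Together with the visible shape, these determine p as stated.

3*x^3 + 2*x^2*y - x^2 - 2*x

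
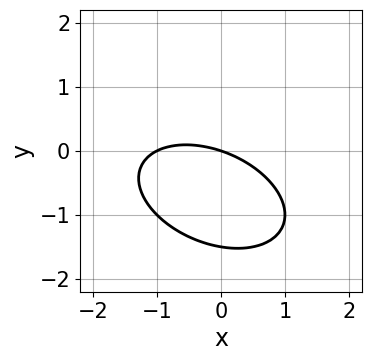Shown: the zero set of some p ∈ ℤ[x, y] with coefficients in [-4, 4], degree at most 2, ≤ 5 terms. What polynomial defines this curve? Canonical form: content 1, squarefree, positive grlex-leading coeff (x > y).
x^2 + x*y + 2*y^2 + x + 3*y

First, deg p = 2. No degree-1 curve has this shape.
Then, observable constraints: it crosses the y-axis at the gridline y = 0; among the integer gridlines, it crosses the x-axis at x ∈ {-1, 0}.
Finally, fitting integer coefficients to these (and the overall shape) gives p.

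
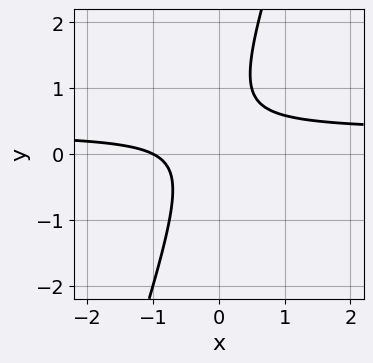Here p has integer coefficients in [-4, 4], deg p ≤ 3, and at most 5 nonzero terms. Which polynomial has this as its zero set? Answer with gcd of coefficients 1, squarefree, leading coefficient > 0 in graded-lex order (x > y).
3*x*y - y^2 - x + y - 1

First, deg p = 2. A generic line meets the curve in up to 2 points.
Next, against the integer gridlines: one x-axis crossing is at x = -1; it misses every integer gridline on the y-axis.
Finally, these observations pin down the coefficients.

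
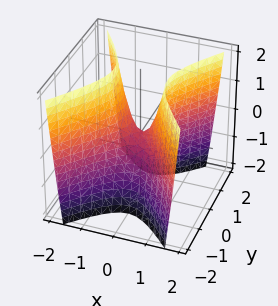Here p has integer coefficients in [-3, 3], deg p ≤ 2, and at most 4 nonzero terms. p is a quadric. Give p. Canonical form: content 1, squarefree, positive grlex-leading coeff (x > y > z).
3*x^2 - 2*y^2 - z

1. Degree: a saddle surface; a quadric, so deg p = 2.
2. Symmetries: mirror symmetry y ↦ −y ⇒ only even powers of y; the x ↦ −x reflection is a symmetry, so x appears only in even powers.
3. Against the integer gridlines: it crosses the z-axis at the gridline z = 0; it crosses the y-axis at the gridline y = 0.
4. Fitting integer coefficients to these (and the overall shape) gives p.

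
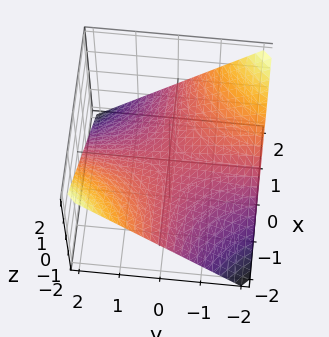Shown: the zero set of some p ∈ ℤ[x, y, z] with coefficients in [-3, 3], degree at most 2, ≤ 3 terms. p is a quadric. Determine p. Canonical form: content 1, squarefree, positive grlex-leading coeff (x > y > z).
First, the degree is 2 — a hyperbolic paraboloid; a quadric.
Then, checking where it meets the axes: every point of the x-axis in the box is on the surface; one z-axis crossing is at z = 0; every point of the y-axis in the box is on the surface.
Finally, assembling these constraints gives the stated polynomial.

x*y + 2*z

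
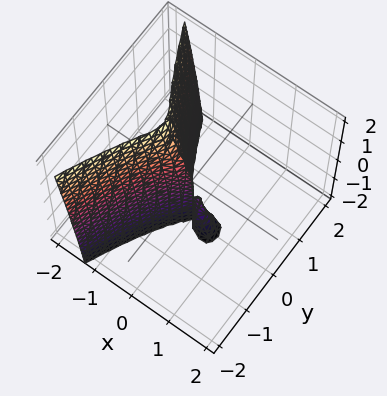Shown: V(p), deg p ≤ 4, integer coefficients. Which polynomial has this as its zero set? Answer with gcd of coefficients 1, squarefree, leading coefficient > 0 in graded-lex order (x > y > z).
3*x^3 + x^2*z + 2*y^2

(a) The degree is 3 — the shape is more complex than any degree-2 surface.
(b) From the visible intercepts: one y-axis crossing is at y = 0; it crosses the x-axis at the gridline x = 0; the visible z-axis segment lies entirely on the surface.
(c) Matching integer coefficients to the picture gives p.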